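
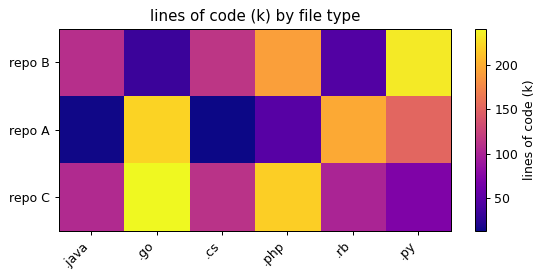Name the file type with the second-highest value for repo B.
Top 3 for repo B: .py ≈ 240, .php ≈ 200, .cs ≈ 120.

.php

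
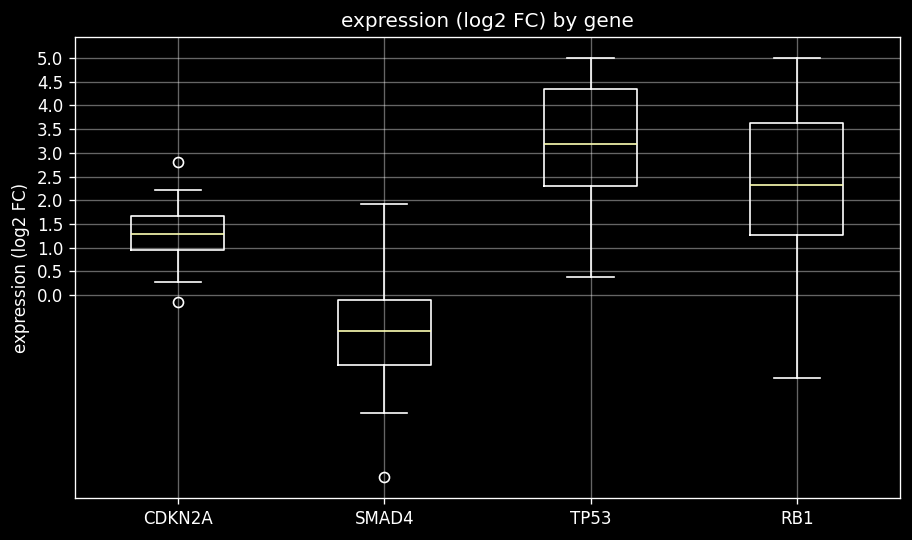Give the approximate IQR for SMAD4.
Q3 ≈ 0.0, Q1 ≈ -1.5; IQR ≈ 1.5.

≈ 1.5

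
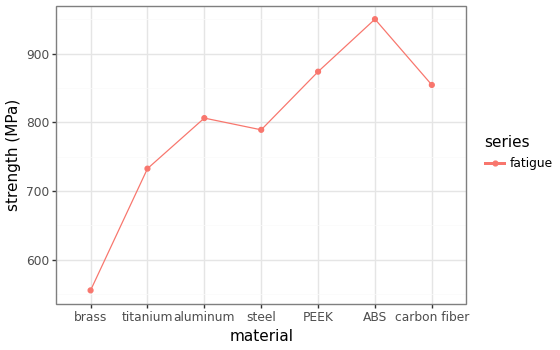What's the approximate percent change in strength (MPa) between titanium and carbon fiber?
≈ +13.3%

titanium ≈ 750, carbon fiber ≈ 850; (850 − 750) / 750 ≈ +13.3%.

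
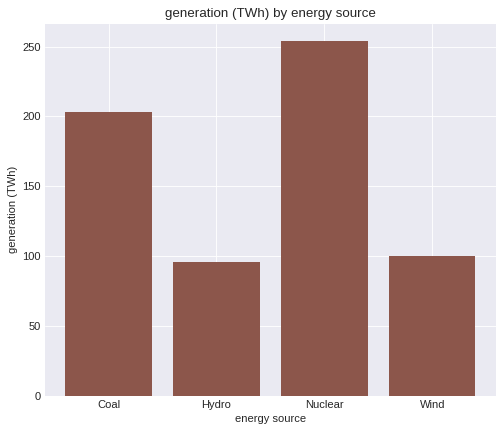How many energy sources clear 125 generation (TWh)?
2

Above 125: Coal, Nuclear.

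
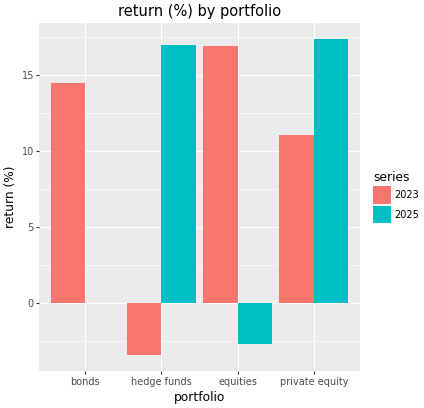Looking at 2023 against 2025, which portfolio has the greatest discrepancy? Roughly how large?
hedge funds: 2023 ≈ -4, 2025 ≈ 16 → gap ≈ 20. Next-largest (equities) is only ≈ 18.

hedge funds, ≈ 20 %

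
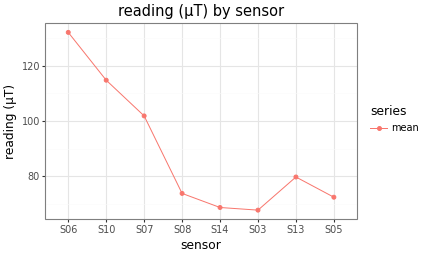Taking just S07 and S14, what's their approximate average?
≈ 85

(100 + 70) / 2 ≈ 85.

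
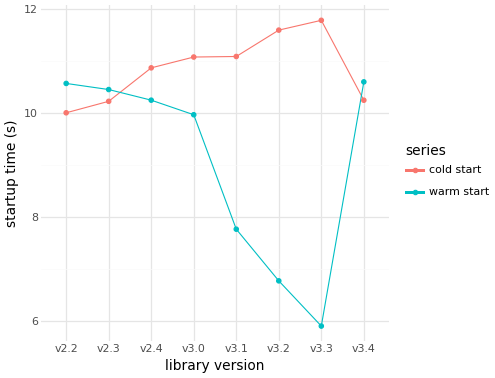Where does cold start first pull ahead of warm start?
v2.4

v2.3: cold start ≈ 10.0 vs warm start ≈ 10.5 (not yet); v2.4: cold start ≈ 11.0 vs warm start ≈ 10.0 (first crossover).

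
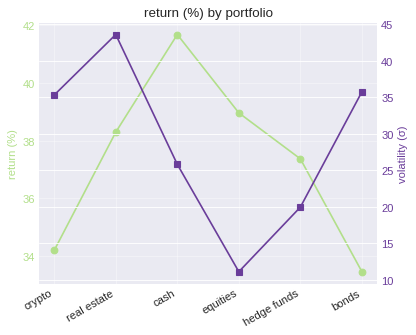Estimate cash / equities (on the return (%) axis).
cash ≈ 42, equities ≈ 39; 42/39 ≈ 1.08.

≈ 1.08×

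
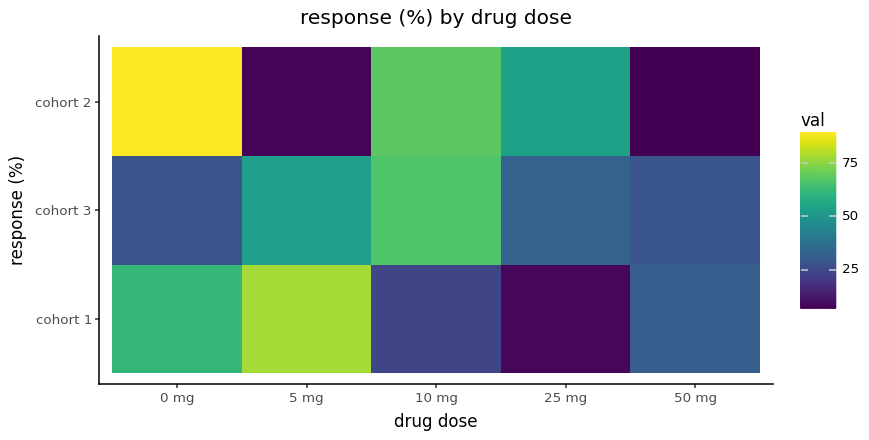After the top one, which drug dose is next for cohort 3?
Top 3 for cohort 3: 10 mg ≈ 70, 5 mg ≈ 50, 25 mg ≈ 30.

5 mg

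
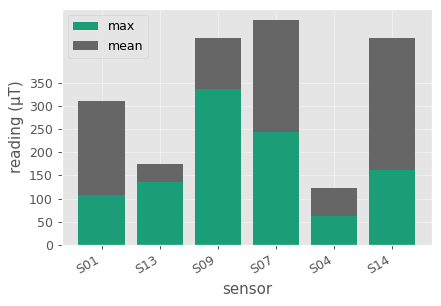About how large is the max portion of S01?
≈ 100

max top ≈ 100, bottom ≈ 0; segment ≈ 100.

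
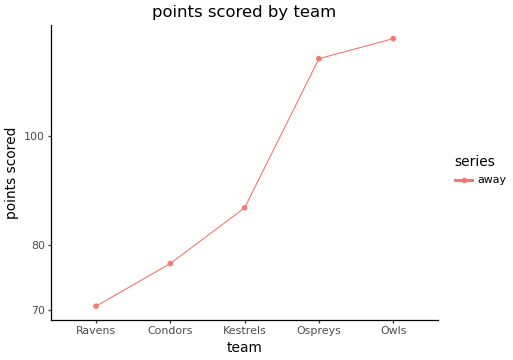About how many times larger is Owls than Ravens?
Owls ≈ 120, Ravens ≈ 70; 120/70 ≈ 1.71.

≈ 1.71×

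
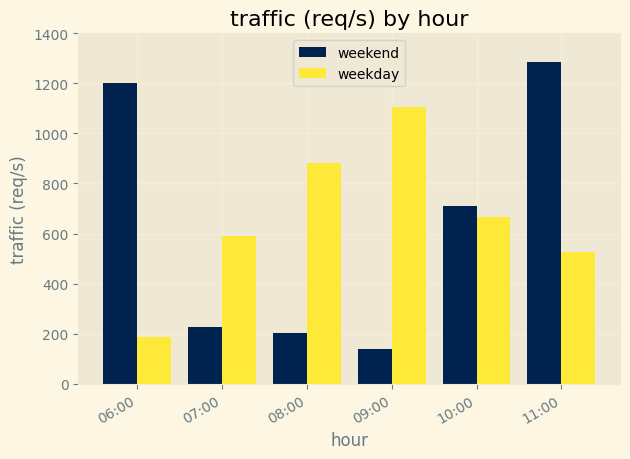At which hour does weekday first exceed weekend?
06:00: weekday ≈ 200 vs weekend ≈ 1200 (not yet); 07:00: weekday ≈ 600 vs weekend ≈ 200 (first crossover).

07:00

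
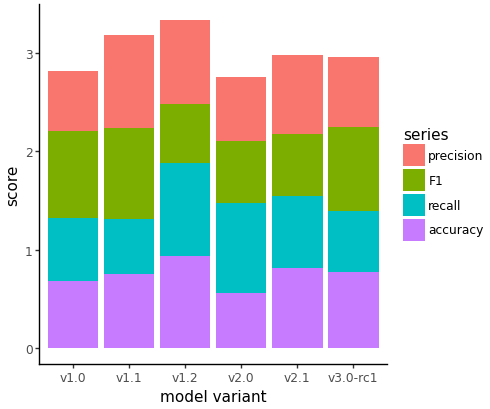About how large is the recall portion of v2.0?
recall top ≈ 1.5, bottom ≈ 0.5; segment ≈ 1.0.

≈ 1.0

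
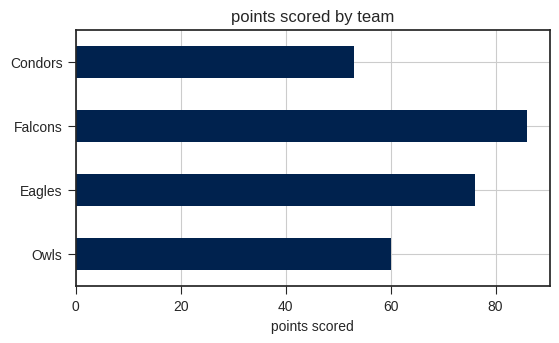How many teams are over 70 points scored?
Above 70: Eagles, Falcons.

2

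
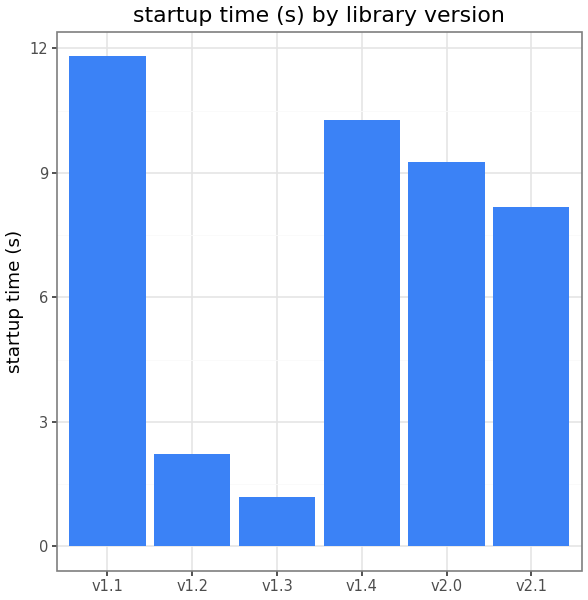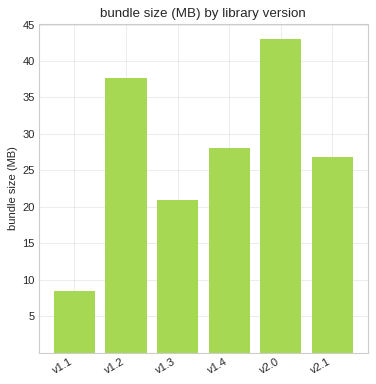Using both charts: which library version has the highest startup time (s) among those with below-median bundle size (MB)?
Chart 2 median bundle size (MB) ≈ 30; below-median library versions: v1.1, v1.3, v2.1. Among those, v1.1 has the highest startup time (s) (≈ 12).

v1.1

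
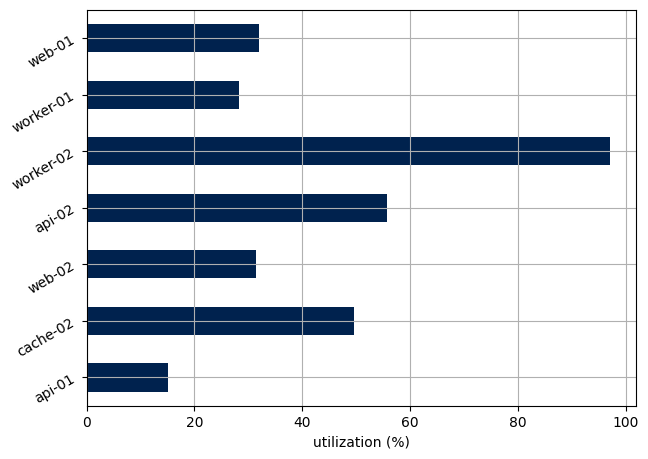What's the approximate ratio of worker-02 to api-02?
worker-02 ≈ 100, api-02 ≈ 60; 100/60 ≈ 1.67.

≈ 1.67×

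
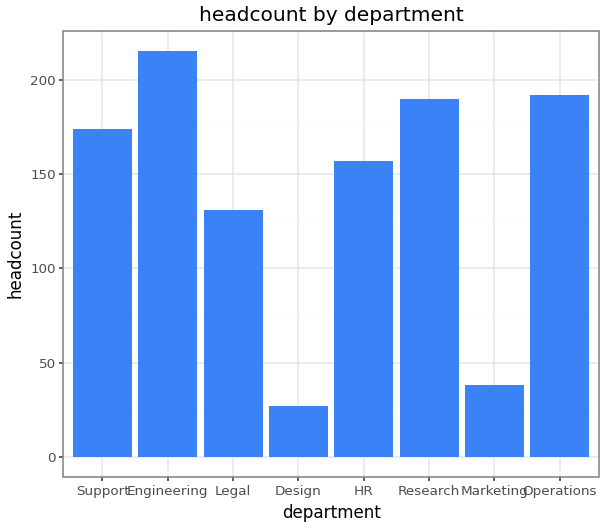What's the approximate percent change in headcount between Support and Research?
Support ≈ 180, Research ≈ 200; (200 − 180) / 180 ≈ +11.1%.

≈ +11.1%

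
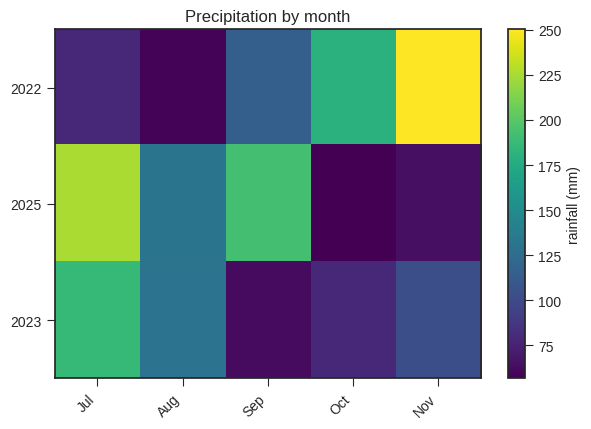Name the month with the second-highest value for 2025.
Sep

Top 3 for 2025: Jul ≈ 220, Sep ≈ 200, Aug ≈ 140.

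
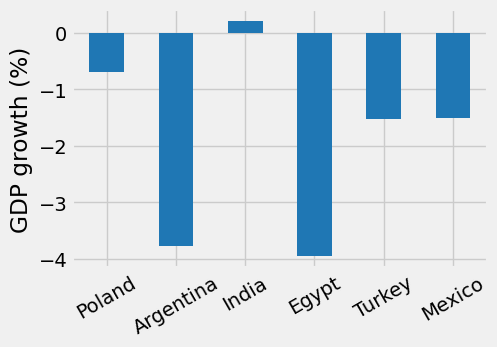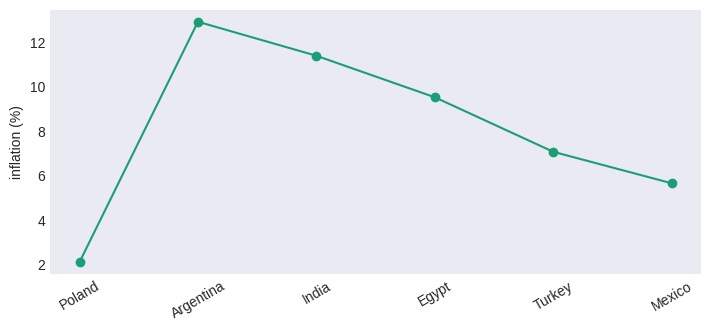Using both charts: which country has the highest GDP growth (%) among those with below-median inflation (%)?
Chart 2 median inflation (%) ≈ 8; below-median countries: Poland, Turkey, Mexico. Among those, Poland has the highest GDP growth (%) (≈ -0.7).

Poland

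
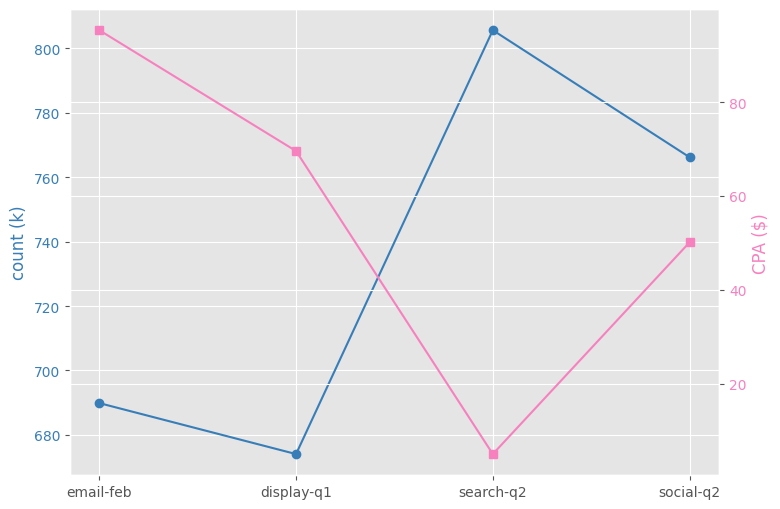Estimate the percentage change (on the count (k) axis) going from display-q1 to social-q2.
display-q1 ≈ 680, social-q2 ≈ 760; (760 − 680) / 680 ≈ +11.8%.

≈ +11.8%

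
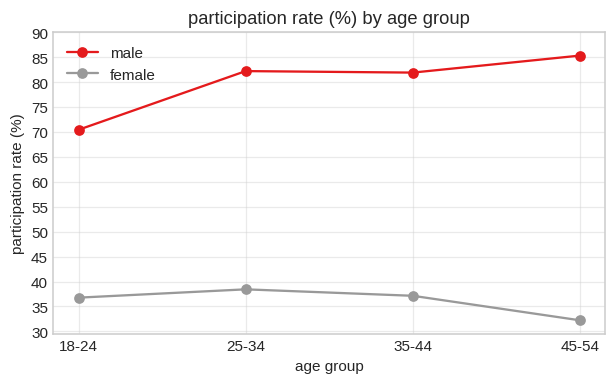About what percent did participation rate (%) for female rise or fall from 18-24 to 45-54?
≈ -14.3%

18-24 ≈ 35, 45-54 ≈ 30; (30 − 35) / 35 ≈ -14.3%.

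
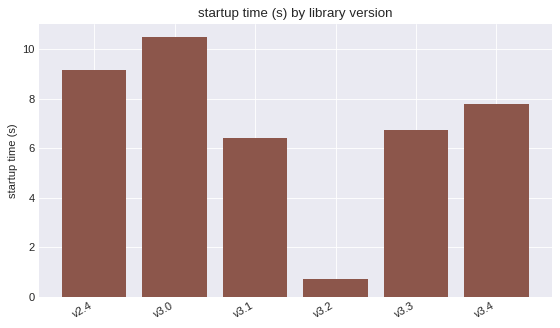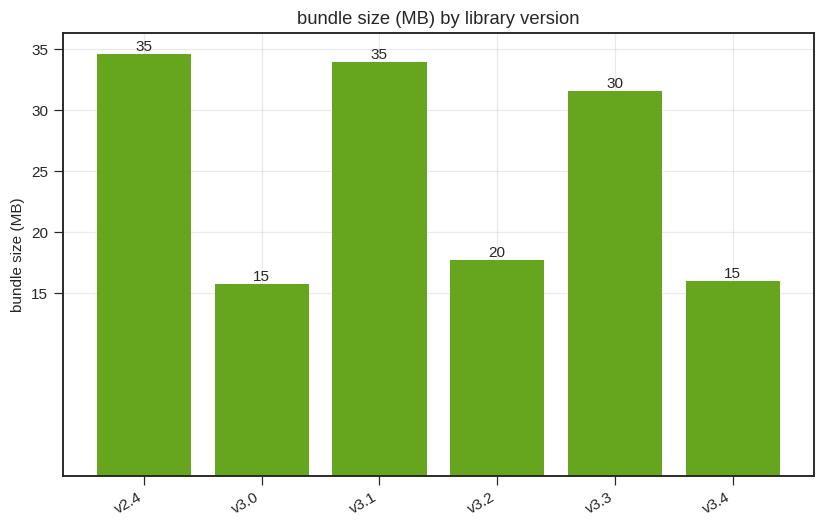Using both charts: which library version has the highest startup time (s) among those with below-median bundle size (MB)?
Chart 2 median bundle size (MB) ≈ 25; below-median library versions: v3.0, v3.2, v3.4. Among those, v3.0 has the highest startup time (s) (≈ 10).

v3.0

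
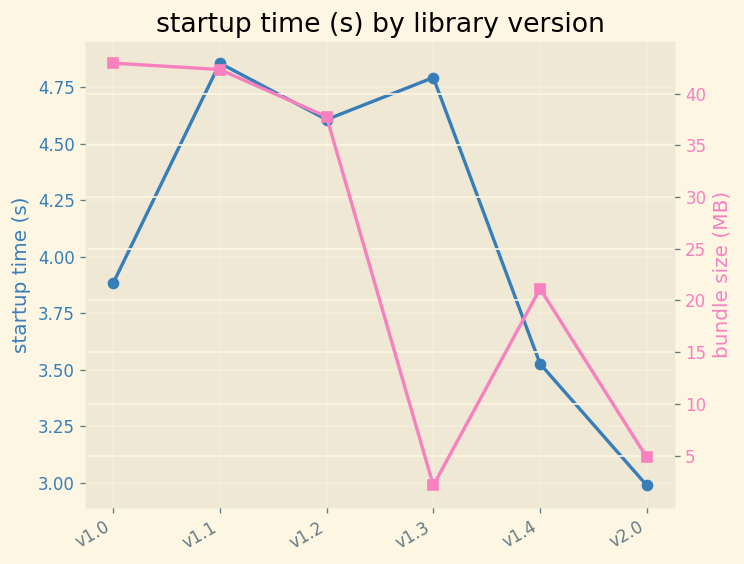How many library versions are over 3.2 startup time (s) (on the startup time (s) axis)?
5

Above 3.2: v1.0, v1.1, v1.2, v1.3, v1.4.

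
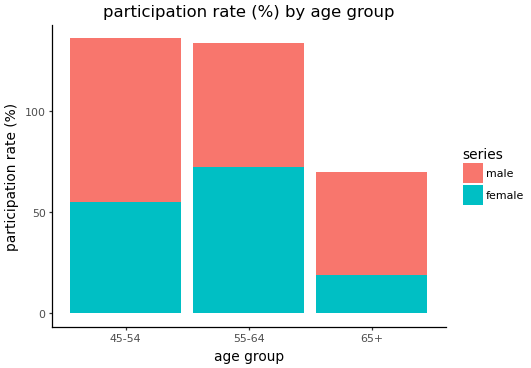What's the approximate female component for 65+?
female top ≈ 20, bottom ≈ 0; segment ≈ 20.

≈ 20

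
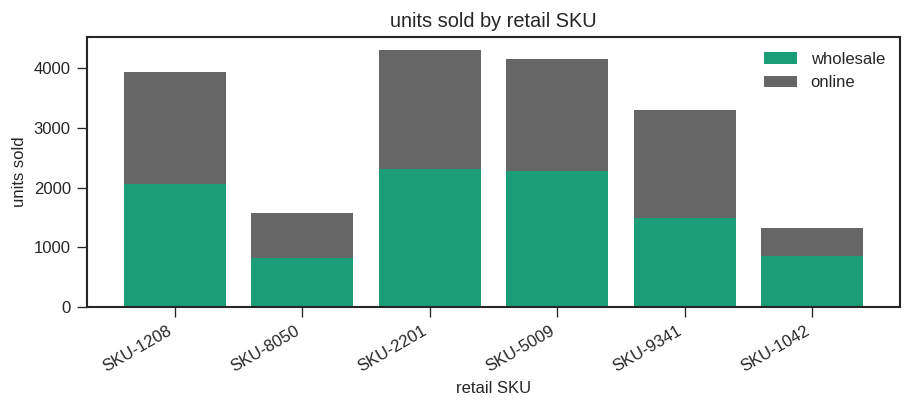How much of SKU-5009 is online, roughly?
≈ 1500

online top ≈ 4000, bottom ≈ 2500; segment ≈ 1500.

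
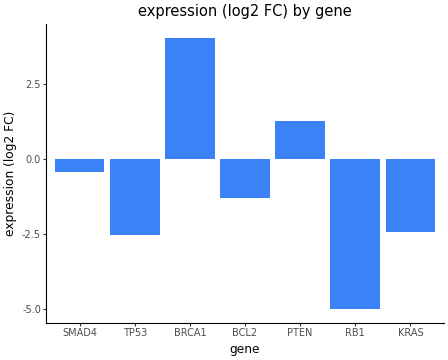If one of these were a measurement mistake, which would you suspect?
BRCA1

BRCA1 ≈ 4; the rest sit between ≈ -5 and ≈ 1.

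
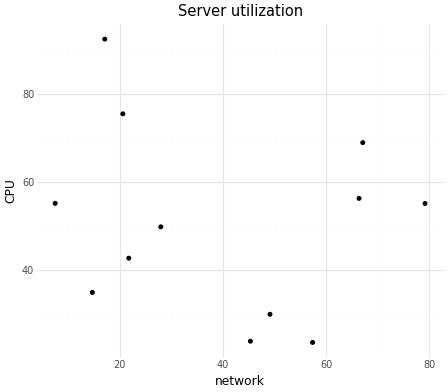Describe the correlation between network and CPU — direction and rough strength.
no clear correlation

Points are roughly uncorrelated; weak (|r| ≈ 0.2).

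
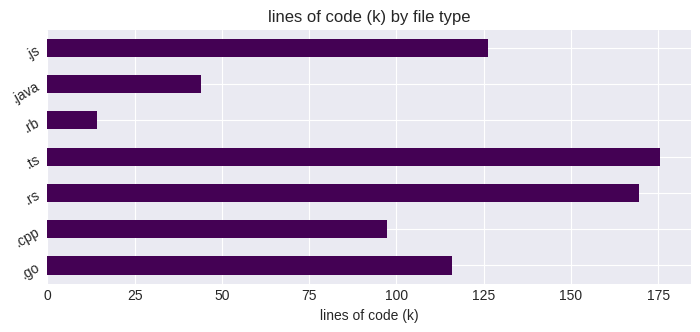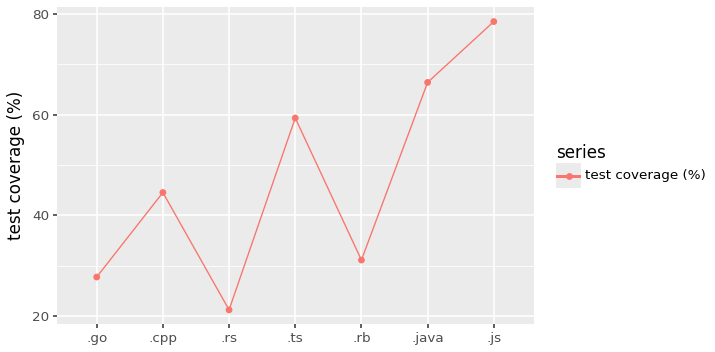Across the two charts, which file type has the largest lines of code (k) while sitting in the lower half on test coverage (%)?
Chart 2 median test coverage (%) ≈ 40; below-median file types: .go, .rs, .rb. Among those, .rs has the highest lines of code (k) (≈ 160).

.rs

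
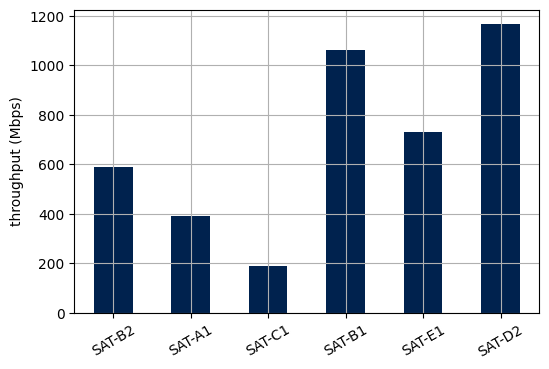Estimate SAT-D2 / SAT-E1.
≈ 1.71×

SAT-D2 ≈ 1200, SAT-E1 ≈ 700; 1200/700 ≈ 1.71.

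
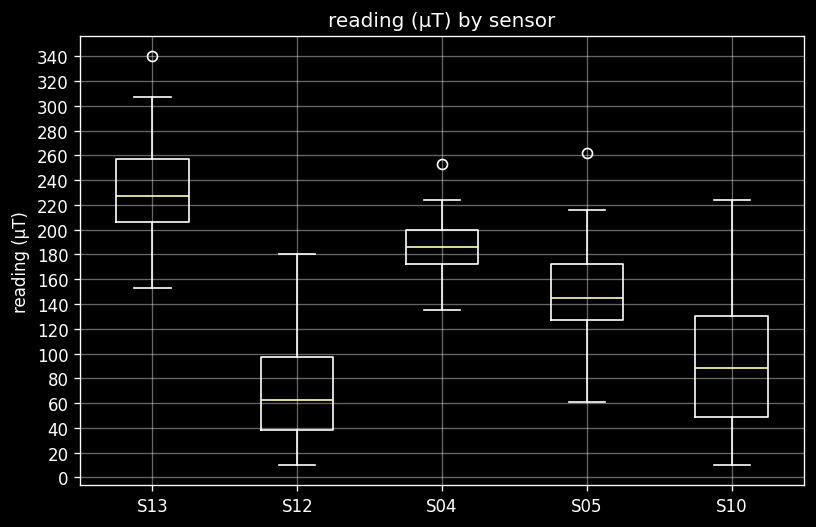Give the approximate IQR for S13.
Q3 ≈ 260, Q1 ≈ 200; IQR ≈ 60.

≈ 60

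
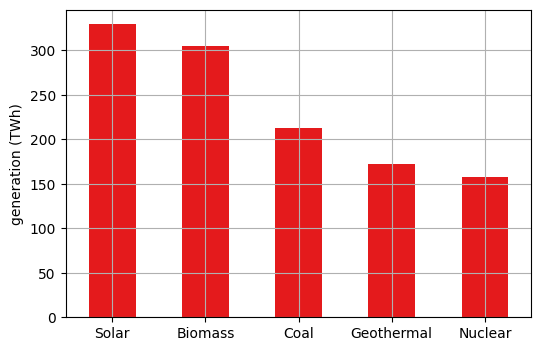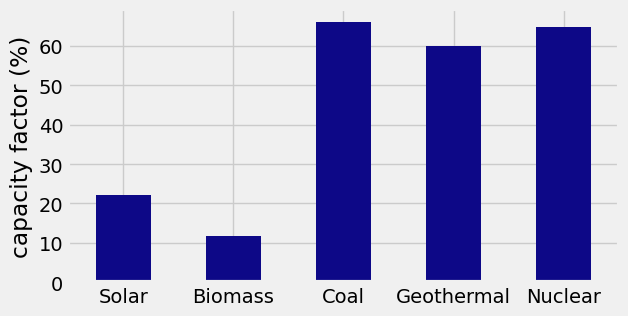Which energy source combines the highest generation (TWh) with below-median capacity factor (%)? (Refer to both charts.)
Chart 2 median capacity factor (%) ≈ 60; below-median energy sources: Solar, Biomass. Among those, Solar has the highest generation (TWh) (≈ 350).

Solar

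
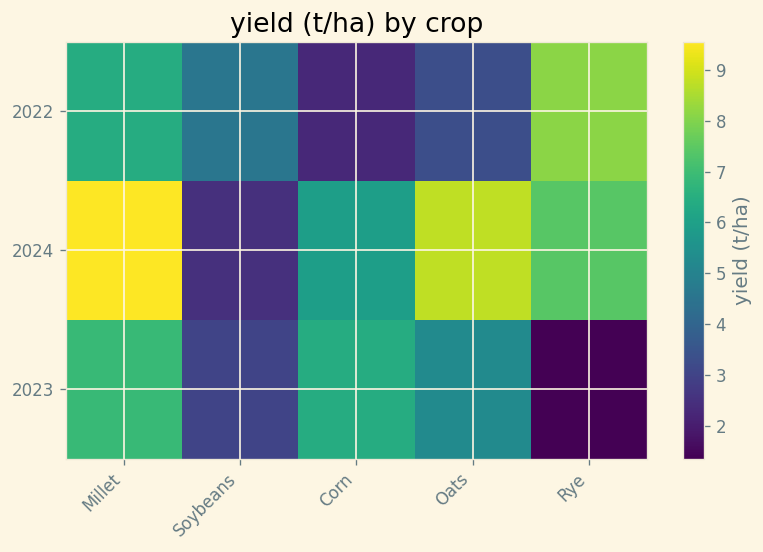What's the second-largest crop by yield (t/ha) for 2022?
Top 3 for 2022: Rye ≈ 8, Millet ≈ 6, Soybeans ≈ 5.

Millet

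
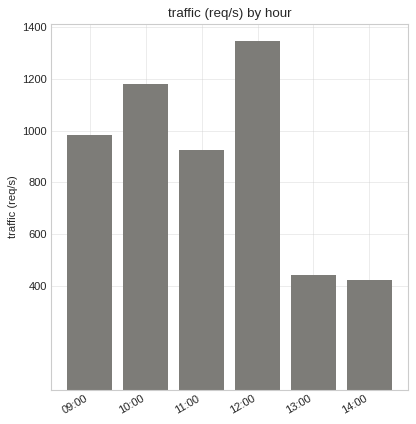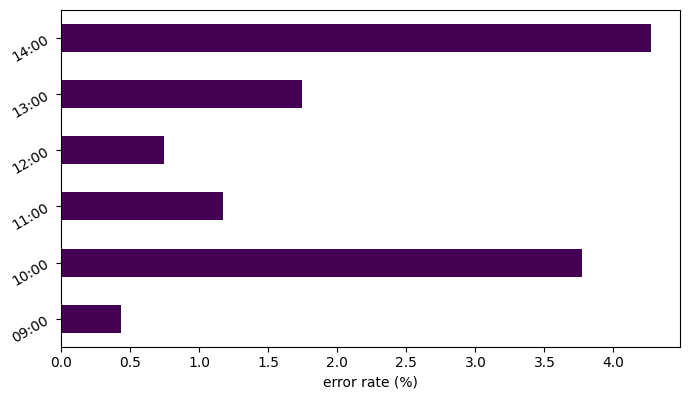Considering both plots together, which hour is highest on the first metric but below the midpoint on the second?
Chart 2 median error rate (%) ≈ 1.5; below-median hours: 09:00, 11:00, 12:00. Among those, 12:00 has the highest traffic (req/s) (≈ 1400).

12:00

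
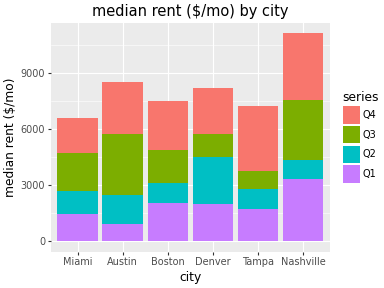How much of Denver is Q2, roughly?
≈ 3000

Q2 top ≈ 5000, bottom ≈ 2000; segment ≈ 3000.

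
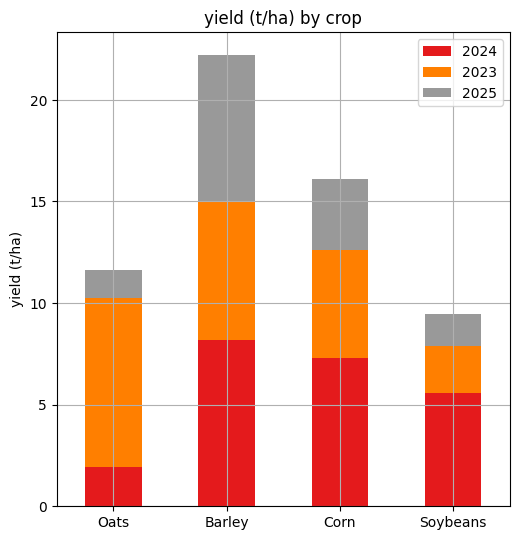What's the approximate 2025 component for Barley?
≈ 8

2025 top ≈ 22, bottom ≈ 14; segment ≈ 8.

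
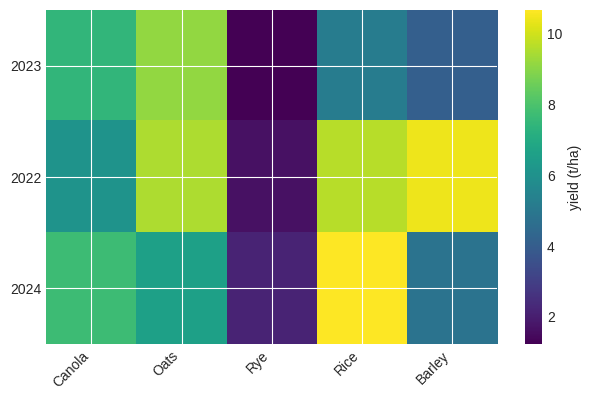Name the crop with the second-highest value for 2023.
Canola

Top 3 for 2023: Oats ≈ 9, Canola ≈ 7, Rice ≈ 5.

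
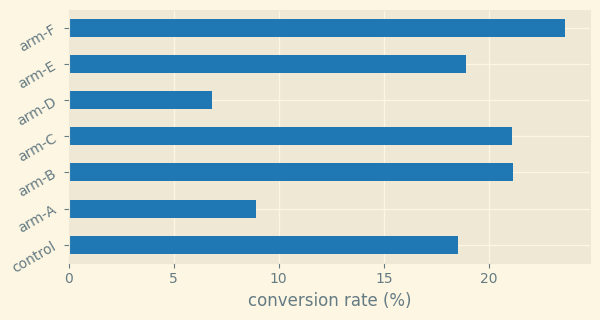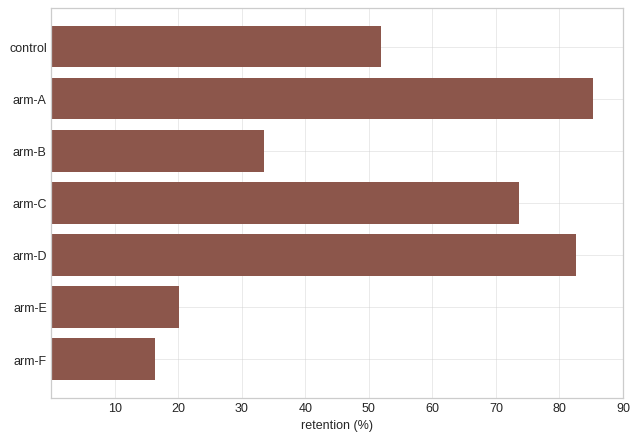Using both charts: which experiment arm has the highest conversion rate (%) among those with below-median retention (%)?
Chart 2 median retention (%) ≈ 50; below-median experiment arms: arm-B, arm-E, arm-F. Among those, arm-F has the highest conversion rate (%) (≈ 25).

arm-F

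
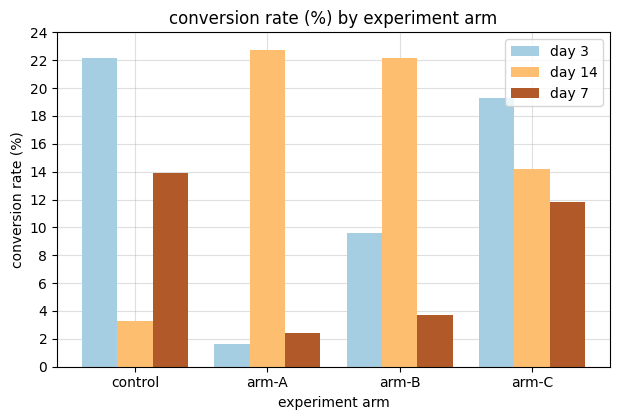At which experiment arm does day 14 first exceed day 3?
arm-A

control: day 14 ≈ 4 vs day 3 ≈ 22 (not yet); arm-A: day 14 ≈ 22 vs day 3 ≈ 2 (first crossover).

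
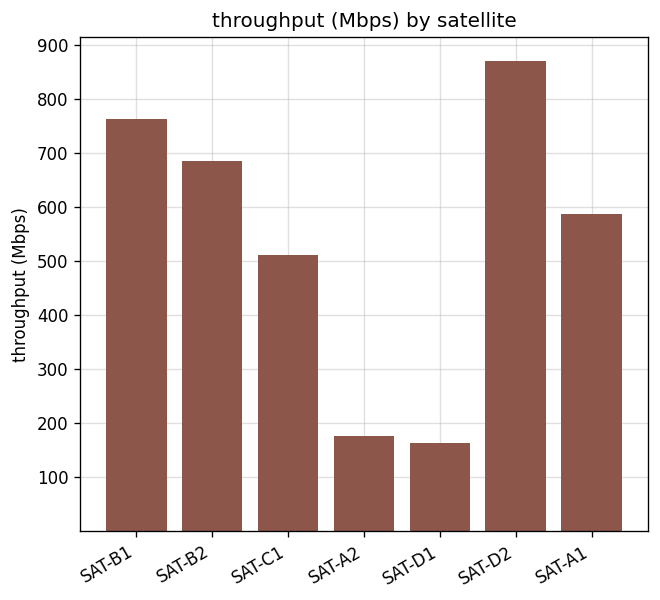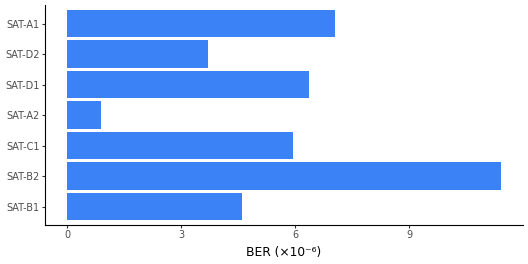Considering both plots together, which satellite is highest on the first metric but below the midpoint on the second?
SAT-D2

Chart 2 median BER (×10⁻⁶) ≈ 6; below-median satellites: SAT-B1, SAT-A2, SAT-D2. Among those, SAT-D2 has the highest throughput (Mbps) (≈ 900).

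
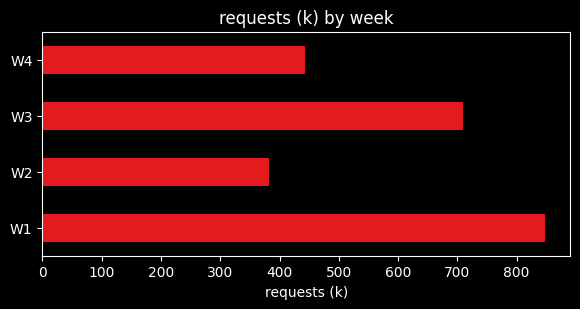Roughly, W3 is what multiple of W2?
W3 ≈ 700, W2 ≈ 400; 700/400 ≈ 1.75.

≈ 1.75×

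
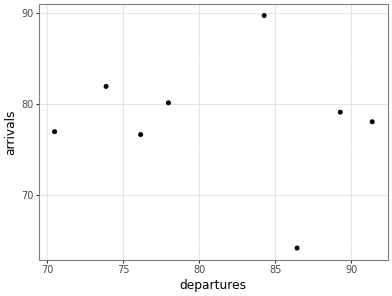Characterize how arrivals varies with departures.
no clear correlation

Points are roughly uncorrelated; weak (|r| ≈ 0.1).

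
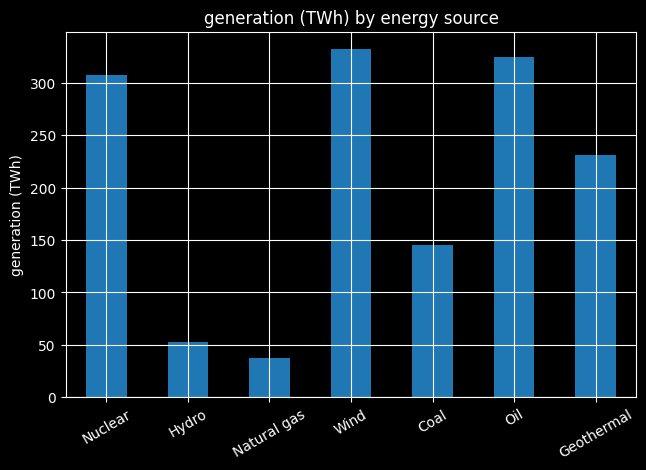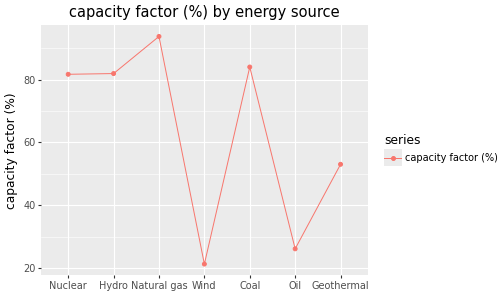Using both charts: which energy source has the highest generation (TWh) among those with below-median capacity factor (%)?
Chart 2 median capacity factor (%) ≈ 80; below-median energy sources: Wind, Oil, Geothermal. Among those, Wind has the highest generation (TWh) (≈ 350).

Wind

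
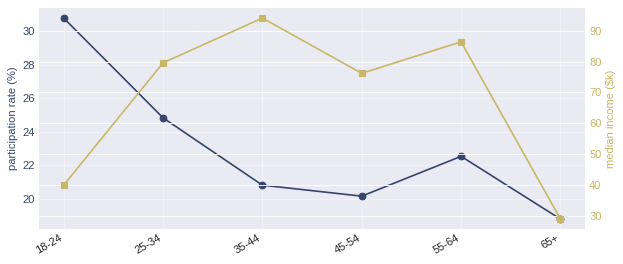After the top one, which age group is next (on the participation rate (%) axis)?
25-34

Top 3 (on the participation rate (%) axis): 18-24 ≈ 30, 25-34 ≈ 24, 55-64 ≈ 22.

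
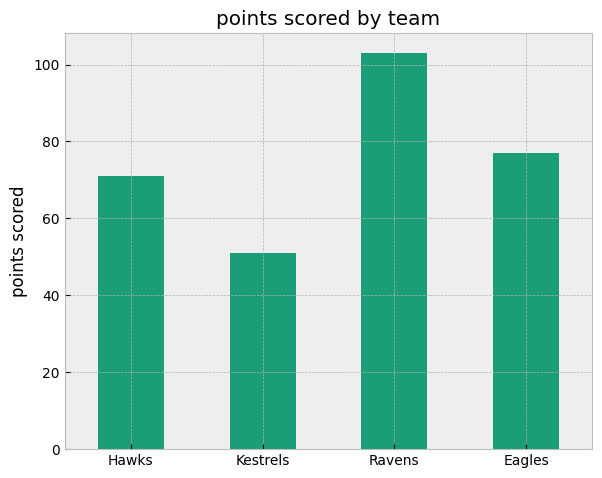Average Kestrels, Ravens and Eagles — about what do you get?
≈ 77

(50 + 100 + 80) / 3 ≈ 77.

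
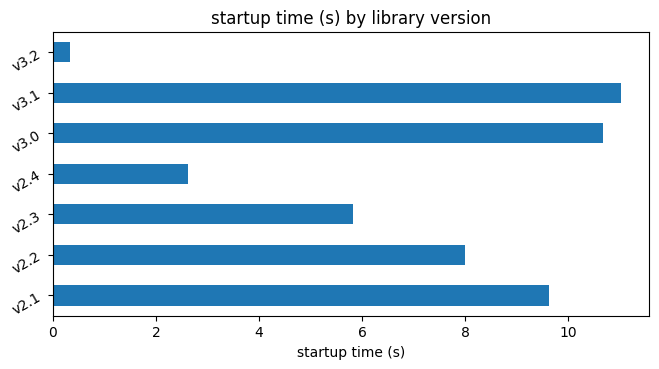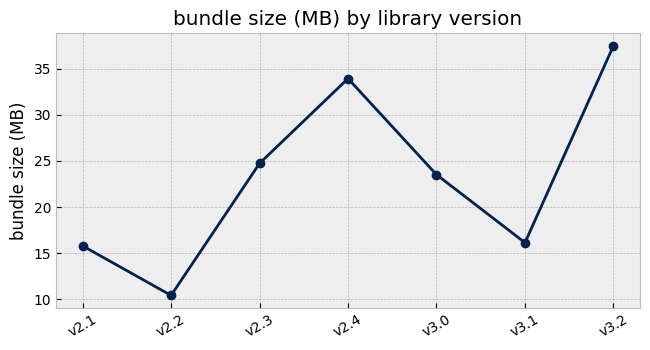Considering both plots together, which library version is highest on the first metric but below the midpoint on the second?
v3.1

Chart 2 median bundle size (MB) ≈ 25; below-median library versions: v2.1, v2.2, v3.1. Among those, v3.1 has the highest startup time (s) (≈ 12).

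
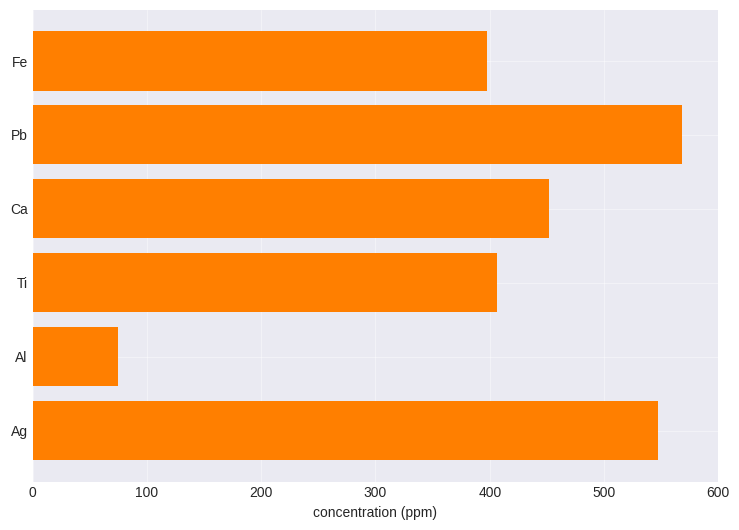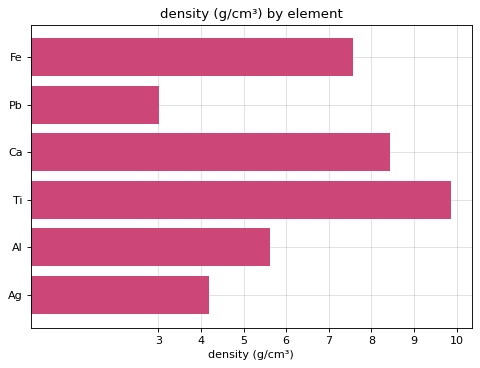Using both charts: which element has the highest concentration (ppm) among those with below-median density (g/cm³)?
Pb

Chart 2 median density (g/cm³) ≈ 7; below-median elements: Pb, Al, Ag. Among those, Pb has the highest concentration (ppm) (≈ 600).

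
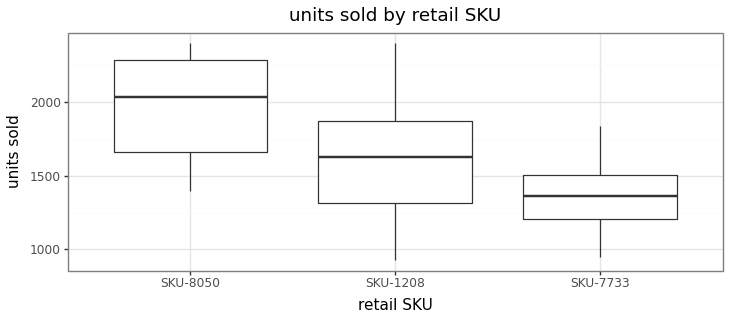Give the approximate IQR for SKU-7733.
≈ 300

Q3 ≈ 1500, Q1 ≈ 1200; IQR ≈ 300.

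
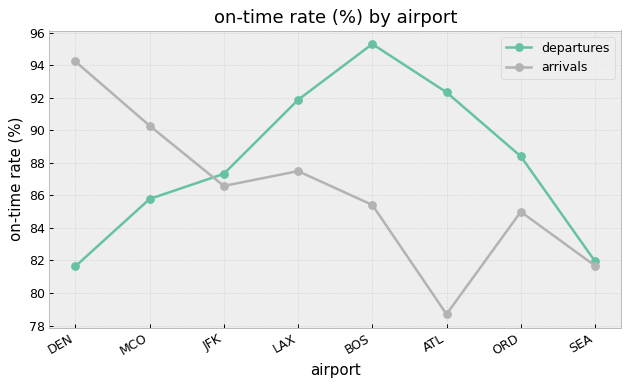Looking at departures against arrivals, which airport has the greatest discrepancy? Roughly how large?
ATL: departures ≈ 92, arrivals ≈ 78 → gap ≈ 14. Next-largest (DEN) is only ≈ 12.

ATL, ≈ 14 %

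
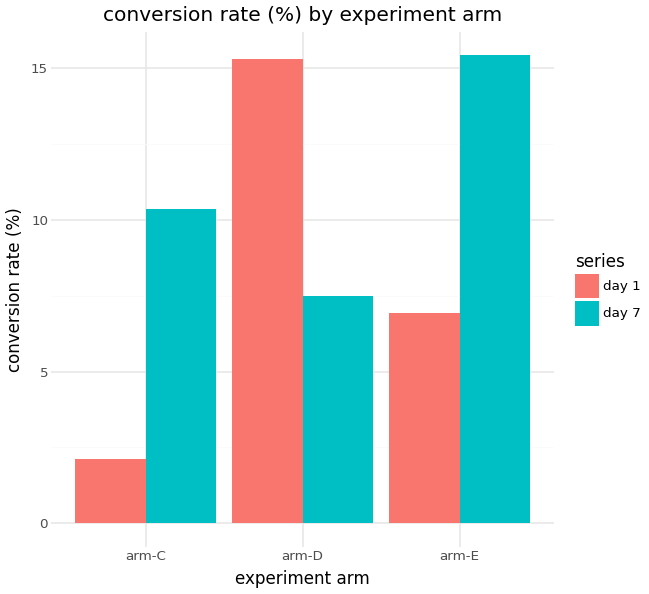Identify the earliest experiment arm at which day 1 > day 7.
arm-C: day 1 ≈ 2 vs day 7 ≈ 10 (not yet); arm-D: day 1 ≈ 16 vs day 7 ≈ 8 (first crossover).

arm-D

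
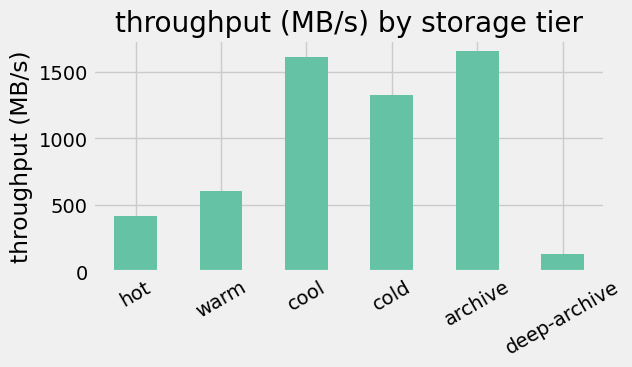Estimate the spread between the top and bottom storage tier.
≈ 1400

Max archive ≈ 1600, min deep-archive ≈ 200; range ≈ 1400.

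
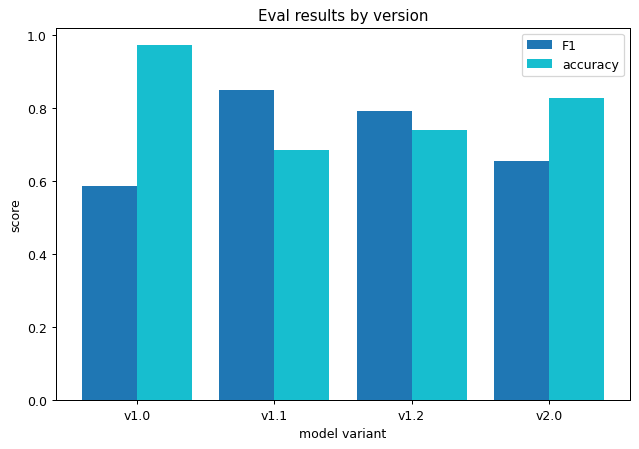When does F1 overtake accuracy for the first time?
v1.0: F1 ≈ 0.6 vs accuracy ≈ 1.0 (not yet); v1.1: F1 ≈ 0.8 vs accuracy ≈ 0.7 (first crossover).

v1.1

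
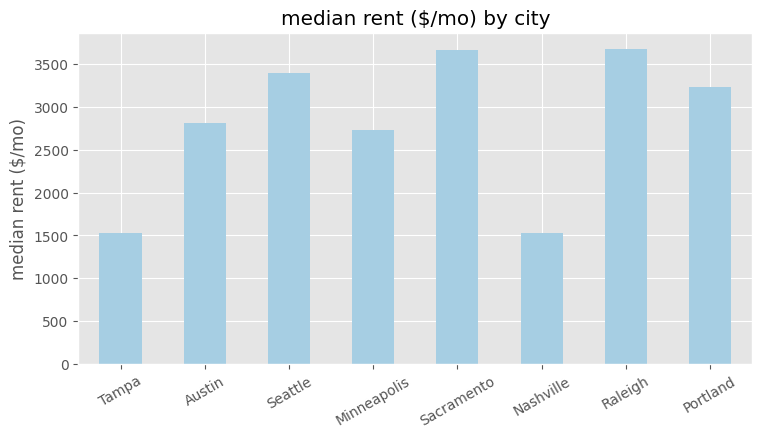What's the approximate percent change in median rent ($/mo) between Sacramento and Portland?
≈ -14.3%

Sacramento ≈ 3500, Portland ≈ 3000; (3000 − 3500) / 3500 ≈ -14.3%.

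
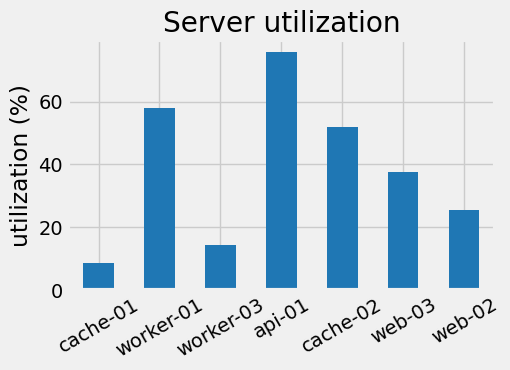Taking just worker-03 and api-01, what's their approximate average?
≈ 45

(10 + 80) / 2 ≈ 45.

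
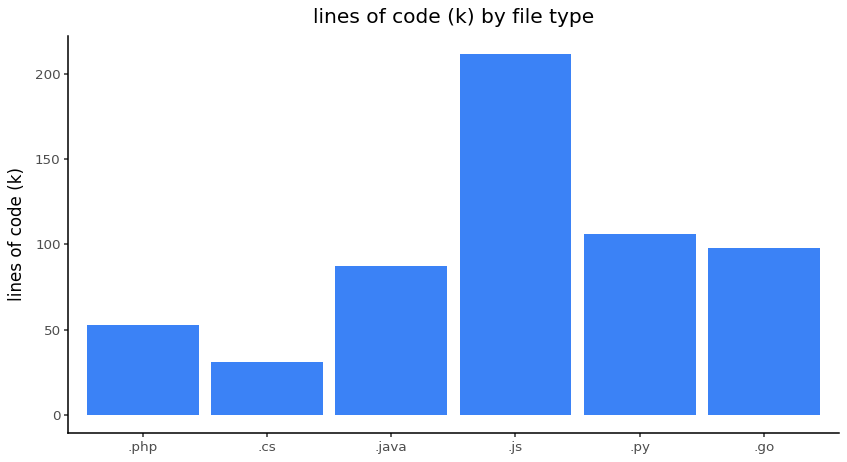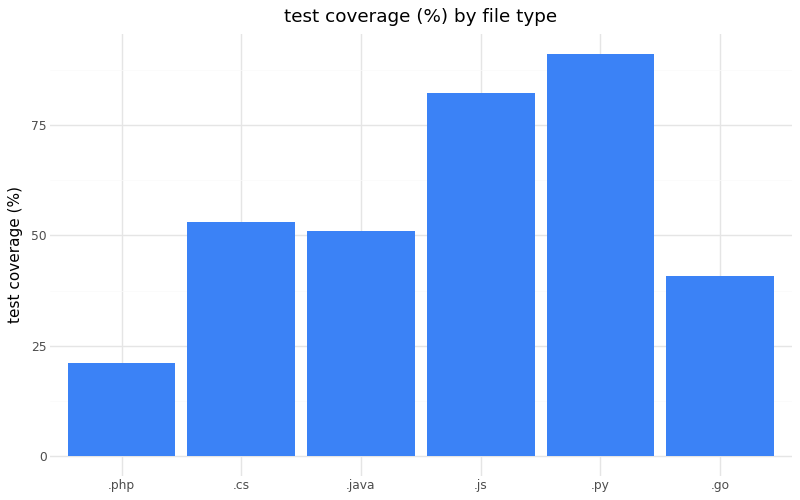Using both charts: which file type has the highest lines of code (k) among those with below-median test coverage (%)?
Chart 2 median test coverage (%) ≈ 50; below-median file types: .php, .java, .go. Among those, .go has the highest lines of code (k) (≈ 100).

.go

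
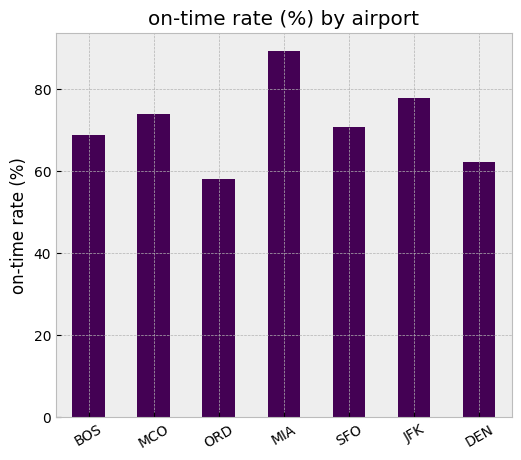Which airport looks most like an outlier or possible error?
MIA ≈ 90; the rest sit between ≈ 60 and ≈ 80.

MIA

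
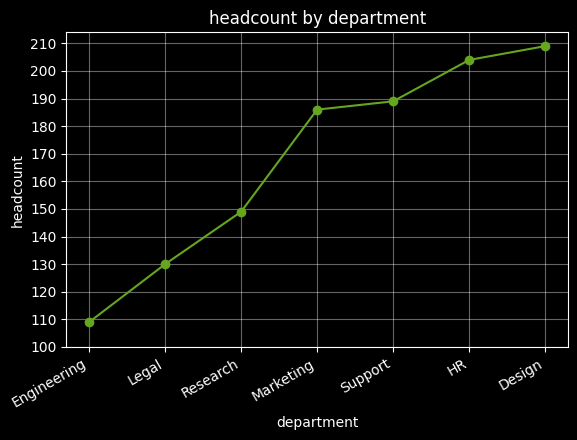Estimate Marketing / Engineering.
≈ 1.73×

Marketing ≈ 190, Engineering ≈ 110; 190/110 ≈ 1.73.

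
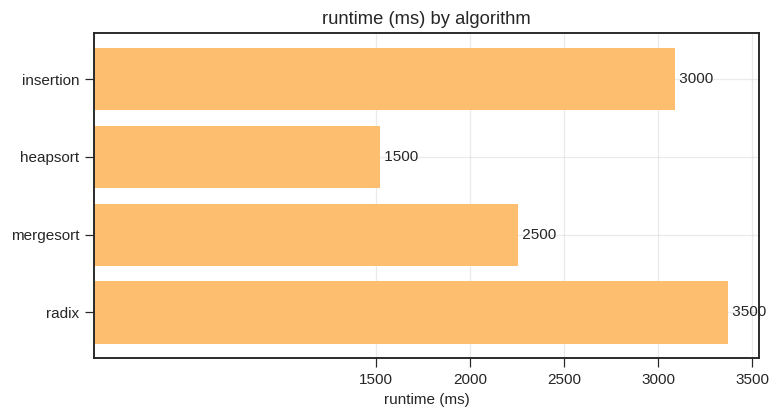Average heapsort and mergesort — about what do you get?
(1500 + 2500) / 2 ≈ 2000.

≈ 2000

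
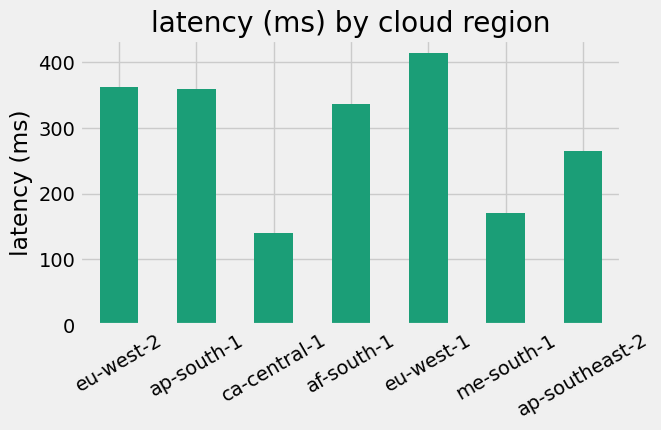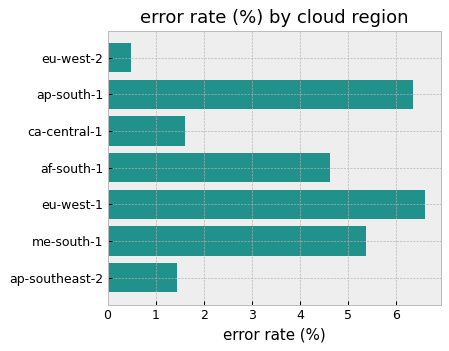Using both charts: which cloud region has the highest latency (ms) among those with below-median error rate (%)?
Chart 2 median error rate (%) ≈ 5; below-median cloud regions: eu-west-2, ca-central-1, ap-southeast-2. Among those, eu-west-2 has the highest latency (ms) (≈ 350).

eu-west-2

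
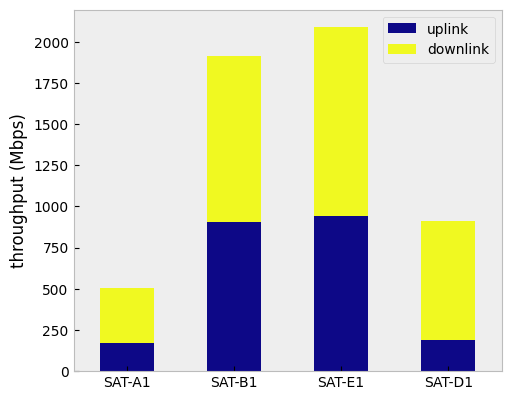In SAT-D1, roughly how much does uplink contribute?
uplink top ≈ 200, bottom ≈ 0; segment ≈ 200.

≈ 200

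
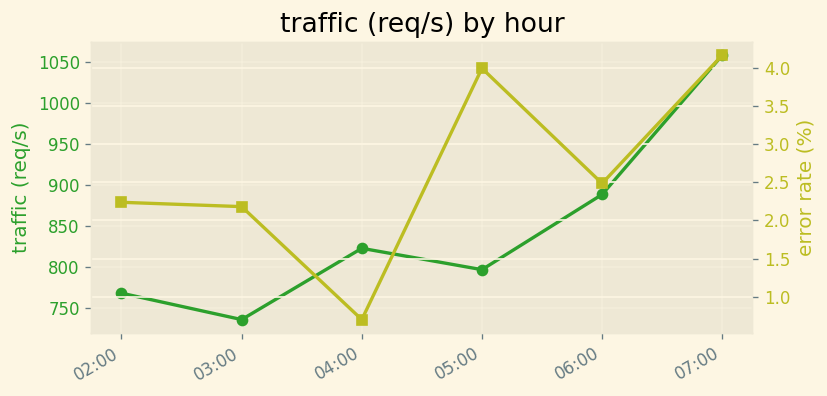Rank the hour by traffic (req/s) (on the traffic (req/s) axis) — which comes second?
06:00

Top 3 (on the traffic (req/s) axis): 07:00 ≈ 1050, 06:00 ≈ 900, 04:00 ≈ 800.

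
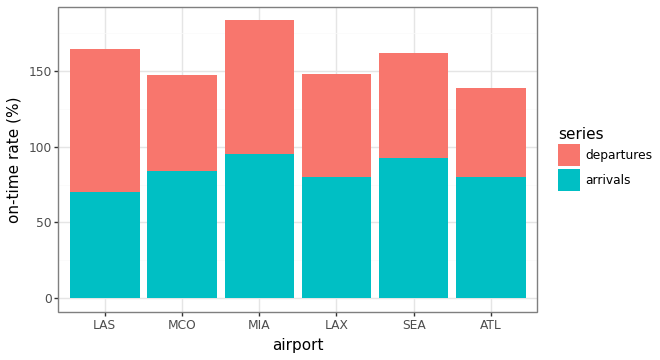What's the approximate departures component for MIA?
departures top ≈ 180, bottom ≈ 100; segment ≈ 80.

≈ 80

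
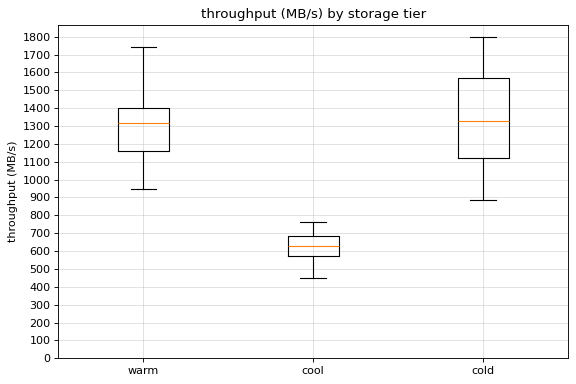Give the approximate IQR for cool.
≈ 100

Q3 ≈ 700, Q1 ≈ 600; IQR ≈ 100.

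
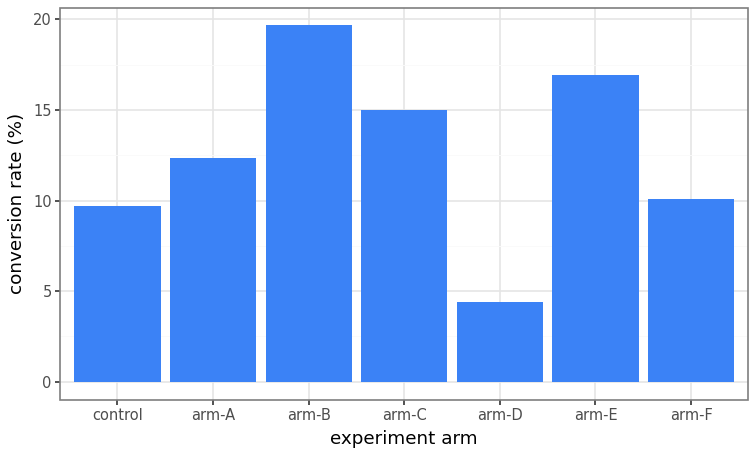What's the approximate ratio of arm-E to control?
arm-E ≈ 16, control ≈ 10; 16/10 ≈ 1.6.

≈ 1.6×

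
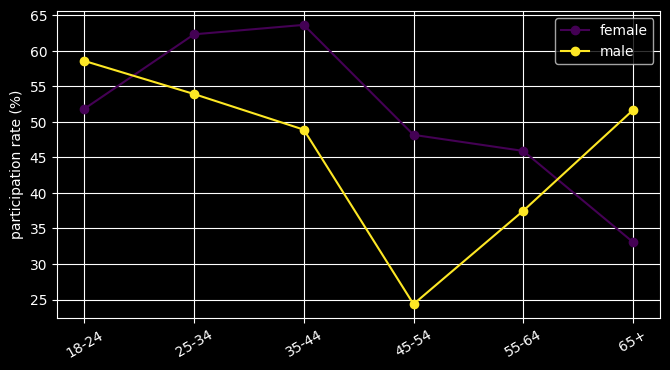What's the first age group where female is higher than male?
18-24: female ≈ 50 vs male ≈ 60 (not yet); 25-34: female ≈ 60 vs male ≈ 55 (first crossover).

25-34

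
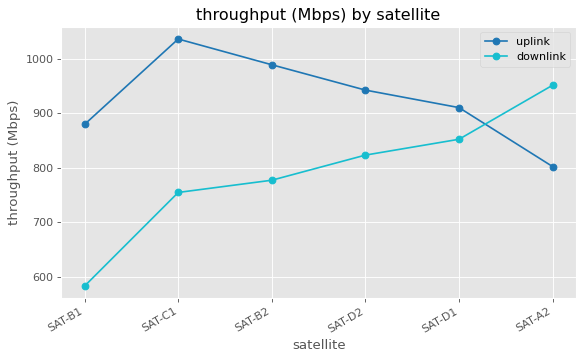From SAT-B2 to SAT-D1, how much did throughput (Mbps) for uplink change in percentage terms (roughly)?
≈ -10%

SAT-B2 ≈ 1000, SAT-D1 ≈ 900; (900 − 1000) / 1000 ≈ -10%.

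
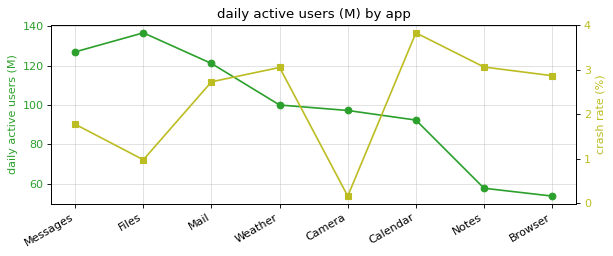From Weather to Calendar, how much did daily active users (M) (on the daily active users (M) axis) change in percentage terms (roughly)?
≈ -10%

Weather ≈ 100, Calendar ≈ 90; (90 − 100) / 100 ≈ -10%.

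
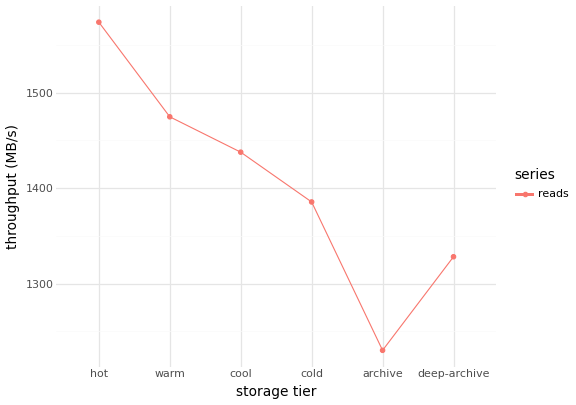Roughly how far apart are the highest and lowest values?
Max hot ≈ 1550, min archive ≈ 1250; range ≈ 300.

≈ 300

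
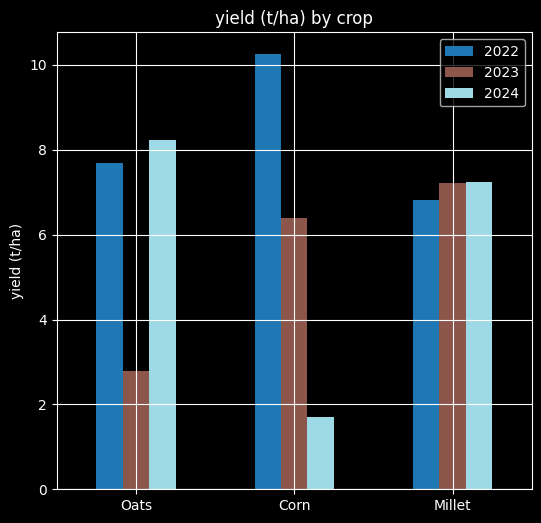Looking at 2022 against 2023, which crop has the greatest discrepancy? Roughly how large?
Oats, ≈ 5 t/ha

Oats: 2022 ≈ 8, 2023 ≈ 3 → gap ≈ 5. Next-largest (Corn) is only ≈ 4.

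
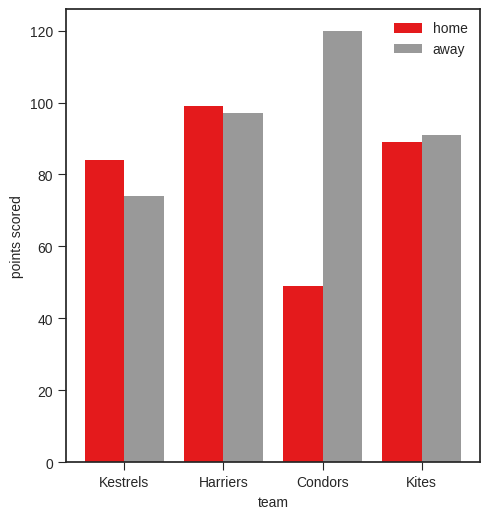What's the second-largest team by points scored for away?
Harriers

Top 3 for away: Condors ≈ 120, Harriers ≈ 100, Kites ≈ 90.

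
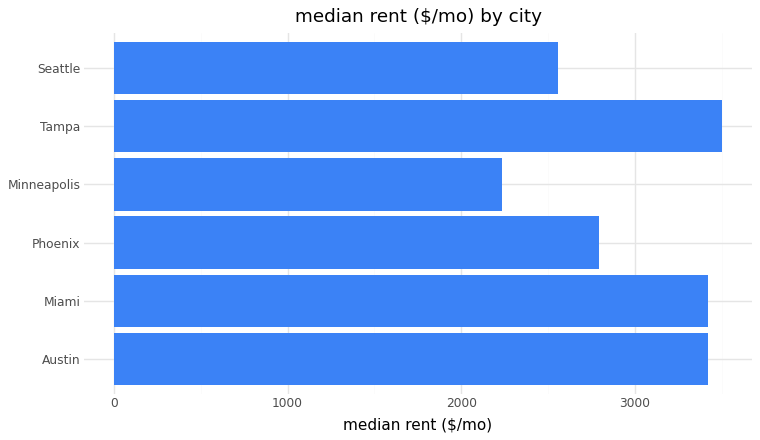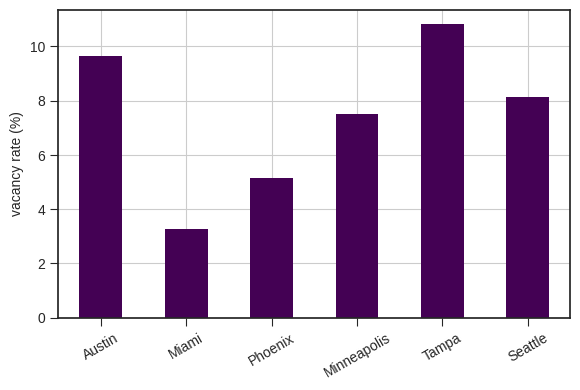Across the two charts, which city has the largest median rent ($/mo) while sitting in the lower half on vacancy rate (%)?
Miami

Chart 2 median vacancy rate (%) ≈ 8; below-median cities: Miami, Phoenix, Minneapolis. Among those, Miami has the highest median rent ($/mo) (≈ 3500).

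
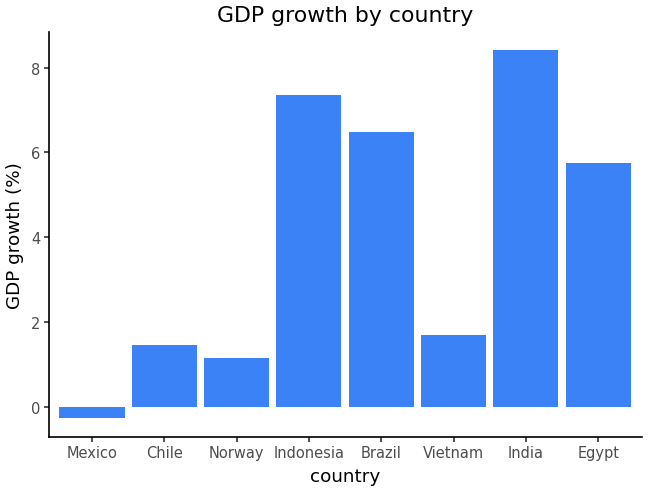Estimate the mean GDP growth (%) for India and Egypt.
≈ 7

(8 + 6) / 2 ≈ 7.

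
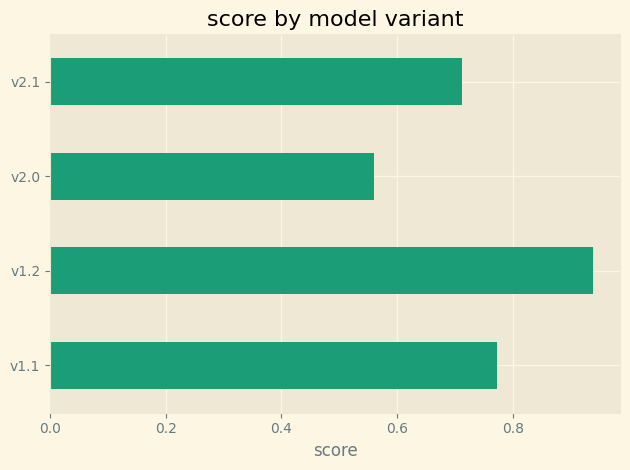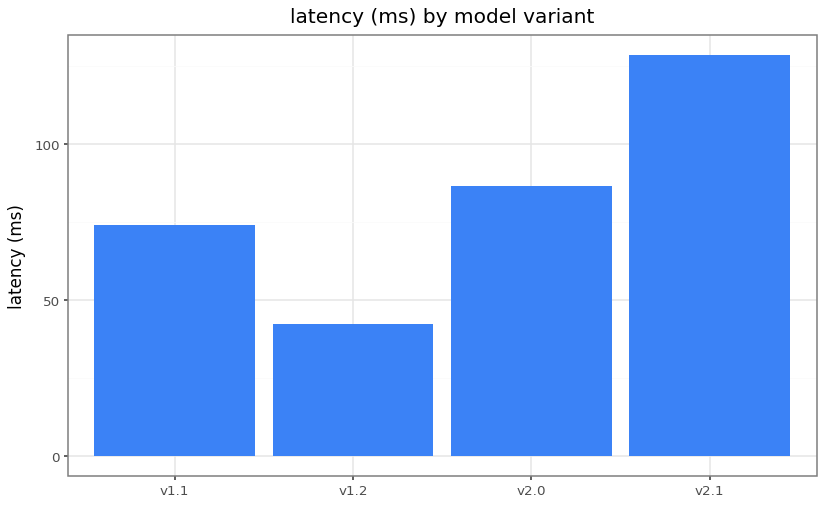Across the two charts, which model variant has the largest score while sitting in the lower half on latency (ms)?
v1.2

Chart 2 median latency (ms) ≈ 80; below-median model variants: v1.1, v1.2. Among those, v1.2 has the highest score (≈ 0.9).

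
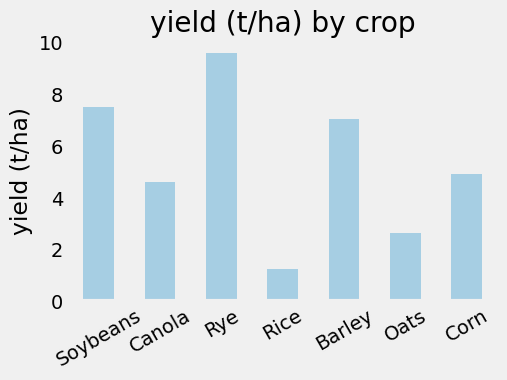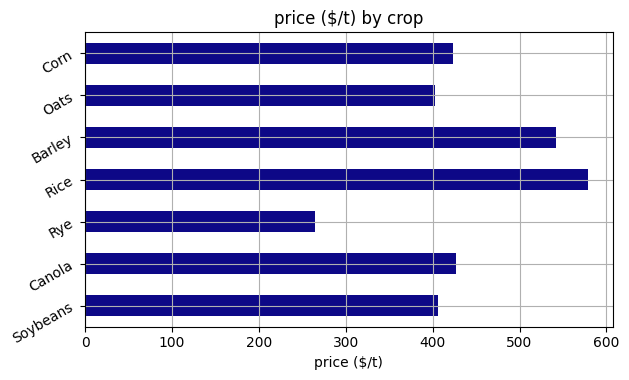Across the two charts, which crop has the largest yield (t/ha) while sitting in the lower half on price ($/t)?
Chart 2 median price ($/t) ≈ 400; below-median crops: Soybeans, Rye, Oats. Among those, Rye has the highest yield (t/ha) (≈ 10).

Rye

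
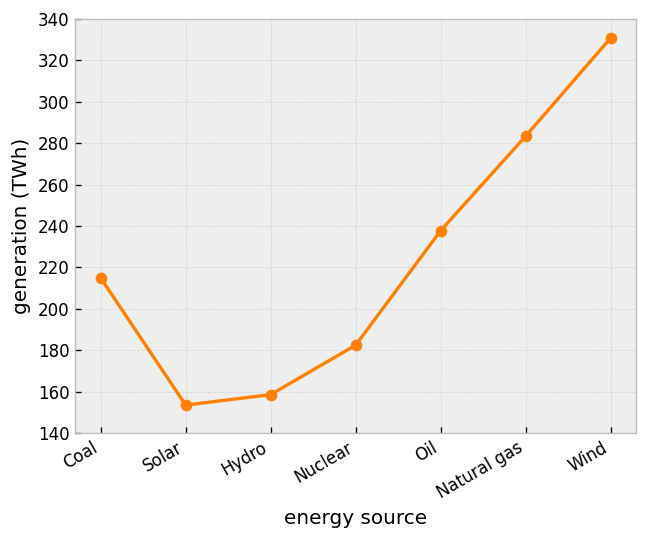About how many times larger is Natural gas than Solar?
Natural gas ≈ 280, Solar ≈ 160; 280/160 ≈ 1.75.

≈ 1.75×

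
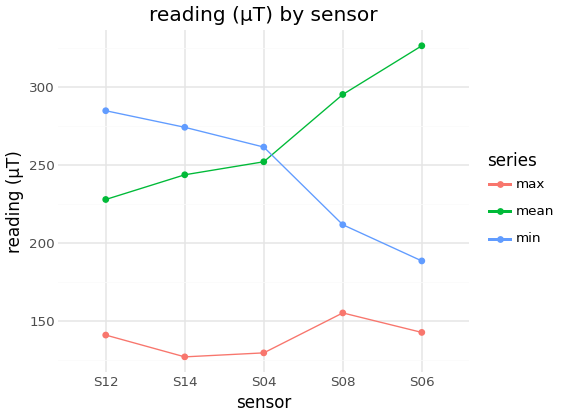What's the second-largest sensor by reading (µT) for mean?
Top 3 for mean: S06 ≈ 320, S08 ≈ 300, S04 ≈ 260.

S08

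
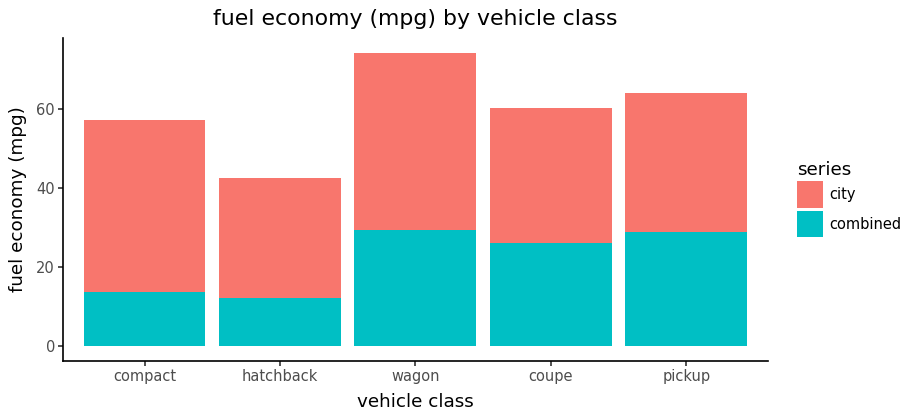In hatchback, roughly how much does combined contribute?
combined top ≈ 10, bottom ≈ 0; segment ≈ 10.

≈ 10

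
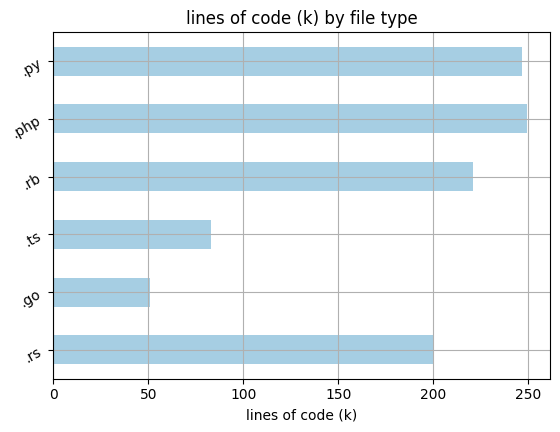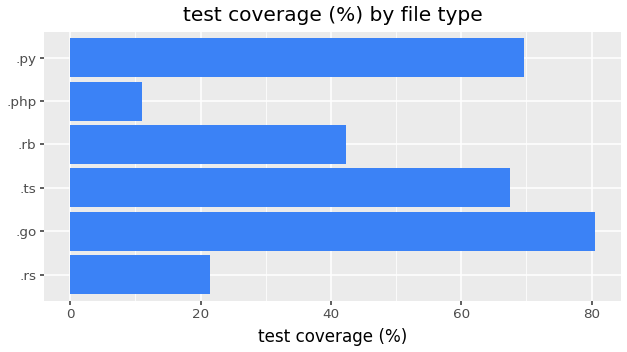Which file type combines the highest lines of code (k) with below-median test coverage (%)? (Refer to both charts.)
.php

Chart 2 median test coverage (%) ≈ 50; below-median file types: .rs, .rb, .php. Among those, .php has the highest lines of code (k) (≈ 250).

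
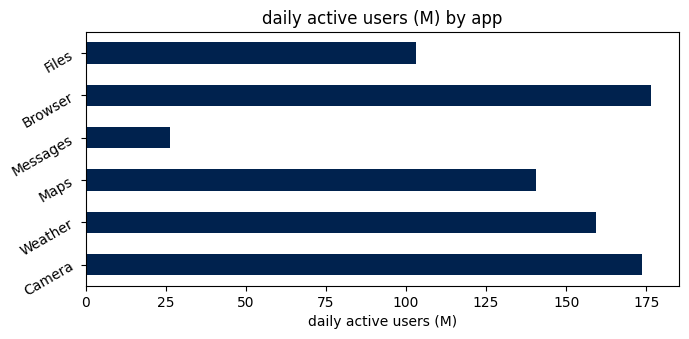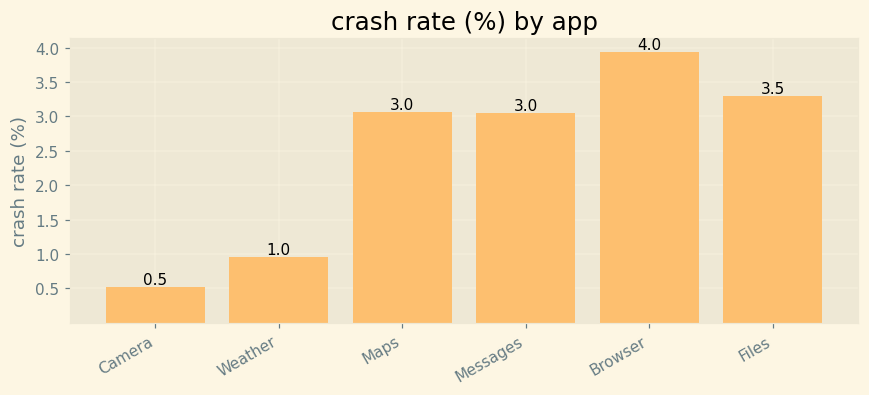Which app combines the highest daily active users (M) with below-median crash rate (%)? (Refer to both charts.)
Camera

Chart 2 median crash rate (%) ≈ 3; below-median apps: Camera, Weather, Messages. Among those, Camera has the highest daily active users (M) (≈ 180).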